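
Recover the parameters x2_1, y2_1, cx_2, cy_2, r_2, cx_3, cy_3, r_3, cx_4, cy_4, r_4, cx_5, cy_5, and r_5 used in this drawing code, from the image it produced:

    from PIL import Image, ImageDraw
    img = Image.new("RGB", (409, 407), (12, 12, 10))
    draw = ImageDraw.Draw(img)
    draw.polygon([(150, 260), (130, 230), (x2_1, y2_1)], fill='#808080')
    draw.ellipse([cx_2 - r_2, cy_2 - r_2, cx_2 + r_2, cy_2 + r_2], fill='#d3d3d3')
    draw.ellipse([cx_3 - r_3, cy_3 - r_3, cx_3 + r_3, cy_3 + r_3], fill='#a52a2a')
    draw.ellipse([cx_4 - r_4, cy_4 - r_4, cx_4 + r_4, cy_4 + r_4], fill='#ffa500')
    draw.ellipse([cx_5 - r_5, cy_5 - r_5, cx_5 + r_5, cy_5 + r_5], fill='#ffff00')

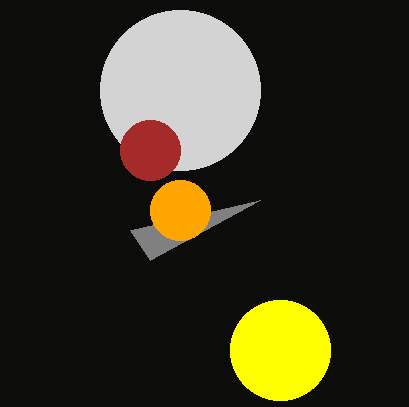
x2_1 = 260
y2_1 = 200
cx_2 = 180
cy_2 = 90
r_2 = 80
cx_3 = 150
cy_3 = 150
r_3 = 30
cx_4 = 180
cy_4 = 210
r_4 = 30
cx_5 = 280
cy_5 = 350
r_5 = 50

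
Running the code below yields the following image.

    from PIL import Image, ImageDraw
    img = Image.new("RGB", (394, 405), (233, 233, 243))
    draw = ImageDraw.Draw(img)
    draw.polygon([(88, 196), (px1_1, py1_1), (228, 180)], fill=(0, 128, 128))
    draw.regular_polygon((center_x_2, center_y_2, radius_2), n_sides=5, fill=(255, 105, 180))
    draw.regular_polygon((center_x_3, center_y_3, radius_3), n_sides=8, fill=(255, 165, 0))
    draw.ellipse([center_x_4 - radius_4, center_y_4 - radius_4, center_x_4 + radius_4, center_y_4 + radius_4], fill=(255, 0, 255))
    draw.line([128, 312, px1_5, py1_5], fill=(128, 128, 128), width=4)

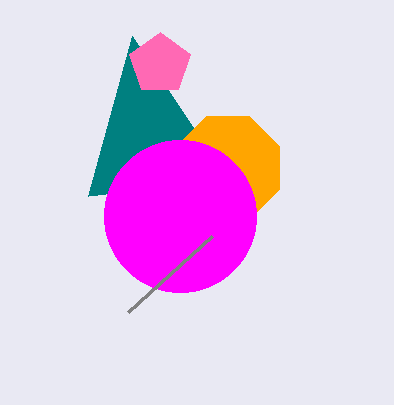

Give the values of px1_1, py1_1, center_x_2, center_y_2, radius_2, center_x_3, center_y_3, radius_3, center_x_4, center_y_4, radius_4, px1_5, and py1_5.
px1_1 = 132, py1_1 = 36, center_x_2 = 160, center_y_2 = 64, radius_2 = 32, center_x_3 = 228, center_y_3 = 168, radius_3 = 56, center_x_4 = 180, center_y_4 = 216, radius_4 = 76, px1_5 = 212, py1_5 = 236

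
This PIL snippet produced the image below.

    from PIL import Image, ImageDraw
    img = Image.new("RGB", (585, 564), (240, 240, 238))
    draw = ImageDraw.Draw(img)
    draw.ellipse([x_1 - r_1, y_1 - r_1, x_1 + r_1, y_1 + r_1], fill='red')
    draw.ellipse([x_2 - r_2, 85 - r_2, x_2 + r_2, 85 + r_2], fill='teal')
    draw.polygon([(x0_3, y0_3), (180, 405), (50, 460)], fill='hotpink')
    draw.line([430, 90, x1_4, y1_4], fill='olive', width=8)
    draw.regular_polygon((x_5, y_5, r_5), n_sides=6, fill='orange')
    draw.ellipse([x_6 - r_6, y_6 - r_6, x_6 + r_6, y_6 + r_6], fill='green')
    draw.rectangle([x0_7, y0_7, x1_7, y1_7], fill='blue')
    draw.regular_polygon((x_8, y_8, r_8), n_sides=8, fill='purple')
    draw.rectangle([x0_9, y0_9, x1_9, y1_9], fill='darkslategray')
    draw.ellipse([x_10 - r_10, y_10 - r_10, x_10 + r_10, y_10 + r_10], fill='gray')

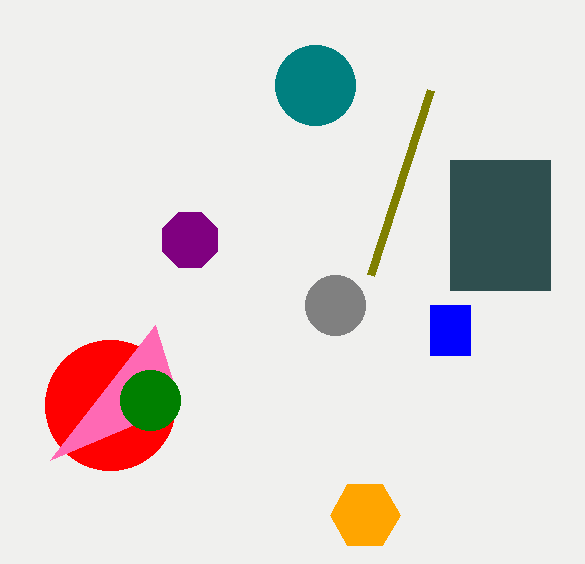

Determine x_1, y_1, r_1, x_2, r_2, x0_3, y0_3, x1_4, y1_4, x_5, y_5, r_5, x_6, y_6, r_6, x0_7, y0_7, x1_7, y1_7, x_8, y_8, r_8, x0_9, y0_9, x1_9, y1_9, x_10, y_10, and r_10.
x_1 = 110, y_1 = 405, r_1 = 65, x_2 = 315, r_2 = 40, x0_3 = 155, y0_3 = 325, x1_4 = 370, y1_4 = 275, x_5 = 365, y_5 = 515, r_5 = 35, x_6 = 150, y_6 = 400, r_6 = 30, x0_7 = 430, y0_7 = 305, x1_7 = 470, y1_7 = 355, x_8 = 190, y_8 = 240, r_8 = 30, x0_9 = 450, y0_9 = 160, x1_9 = 550, y1_9 = 290, x_10 = 335, y_10 = 305, r_10 = 30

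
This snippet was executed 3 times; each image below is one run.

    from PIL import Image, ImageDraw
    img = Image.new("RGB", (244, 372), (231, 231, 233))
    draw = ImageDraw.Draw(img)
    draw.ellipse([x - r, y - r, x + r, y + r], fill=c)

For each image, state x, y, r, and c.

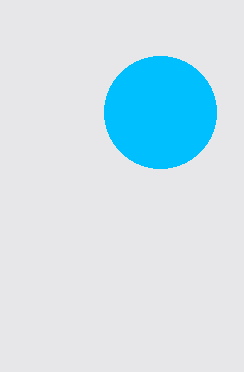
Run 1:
x = 160, y = 112, r = 56, c = 'deepskyblue'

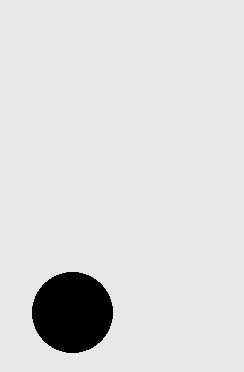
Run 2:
x = 72, y = 312, r = 40, c = 'black'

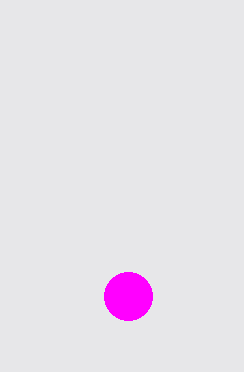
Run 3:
x = 128, y = 296, r = 24, c = 'magenta'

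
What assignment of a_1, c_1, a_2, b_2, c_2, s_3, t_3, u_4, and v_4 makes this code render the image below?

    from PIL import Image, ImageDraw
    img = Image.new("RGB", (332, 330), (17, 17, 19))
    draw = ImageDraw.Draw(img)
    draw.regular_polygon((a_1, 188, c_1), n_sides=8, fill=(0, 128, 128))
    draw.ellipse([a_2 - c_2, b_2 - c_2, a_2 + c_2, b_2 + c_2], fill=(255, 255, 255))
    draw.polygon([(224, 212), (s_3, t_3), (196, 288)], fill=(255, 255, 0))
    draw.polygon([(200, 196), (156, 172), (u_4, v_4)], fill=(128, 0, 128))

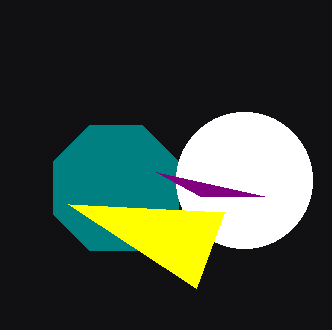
a_1 = 116, c_1 = 68, a_2 = 244, b_2 = 180, c_2 = 68, s_3 = 68, t_3 = 204, u_4 = 264, v_4 = 196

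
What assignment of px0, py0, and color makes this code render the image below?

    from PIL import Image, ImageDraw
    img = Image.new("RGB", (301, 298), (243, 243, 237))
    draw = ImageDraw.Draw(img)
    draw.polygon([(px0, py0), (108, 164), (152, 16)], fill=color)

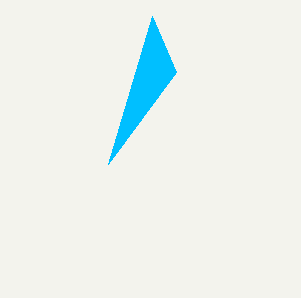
px0 = 176
py0 = 72
color = 'deepskyblue'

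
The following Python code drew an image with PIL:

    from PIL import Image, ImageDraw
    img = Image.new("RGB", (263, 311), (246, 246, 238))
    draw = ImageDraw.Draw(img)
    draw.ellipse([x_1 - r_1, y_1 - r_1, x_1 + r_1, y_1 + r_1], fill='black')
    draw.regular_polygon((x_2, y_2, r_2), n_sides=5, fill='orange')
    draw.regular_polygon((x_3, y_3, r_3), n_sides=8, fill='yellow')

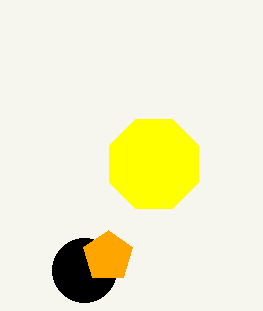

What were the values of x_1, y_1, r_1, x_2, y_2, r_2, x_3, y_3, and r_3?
x_1 = 84
y_1 = 270
r_1 = 32
x_2 = 108
y_2 = 256
r_2 = 26
x_3 = 154
y_3 = 164
r_3 = 48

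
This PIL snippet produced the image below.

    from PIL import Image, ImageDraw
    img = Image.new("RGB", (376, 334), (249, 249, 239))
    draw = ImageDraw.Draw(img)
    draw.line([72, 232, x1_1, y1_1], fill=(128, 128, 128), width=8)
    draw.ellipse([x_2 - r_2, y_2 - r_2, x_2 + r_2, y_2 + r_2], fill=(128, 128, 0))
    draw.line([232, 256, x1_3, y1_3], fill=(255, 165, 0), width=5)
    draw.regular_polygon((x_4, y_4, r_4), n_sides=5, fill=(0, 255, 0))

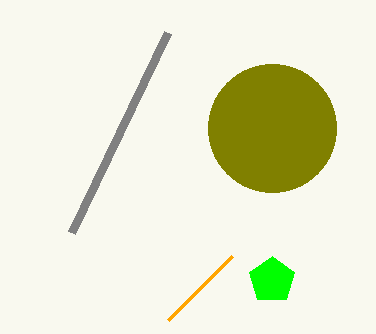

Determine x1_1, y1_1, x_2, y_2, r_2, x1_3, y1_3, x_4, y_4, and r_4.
x1_1 = 168, y1_1 = 32, x_2 = 272, y_2 = 128, r_2 = 64, x1_3 = 168, y1_3 = 320, x_4 = 272, y_4 = 280, r_4 = 24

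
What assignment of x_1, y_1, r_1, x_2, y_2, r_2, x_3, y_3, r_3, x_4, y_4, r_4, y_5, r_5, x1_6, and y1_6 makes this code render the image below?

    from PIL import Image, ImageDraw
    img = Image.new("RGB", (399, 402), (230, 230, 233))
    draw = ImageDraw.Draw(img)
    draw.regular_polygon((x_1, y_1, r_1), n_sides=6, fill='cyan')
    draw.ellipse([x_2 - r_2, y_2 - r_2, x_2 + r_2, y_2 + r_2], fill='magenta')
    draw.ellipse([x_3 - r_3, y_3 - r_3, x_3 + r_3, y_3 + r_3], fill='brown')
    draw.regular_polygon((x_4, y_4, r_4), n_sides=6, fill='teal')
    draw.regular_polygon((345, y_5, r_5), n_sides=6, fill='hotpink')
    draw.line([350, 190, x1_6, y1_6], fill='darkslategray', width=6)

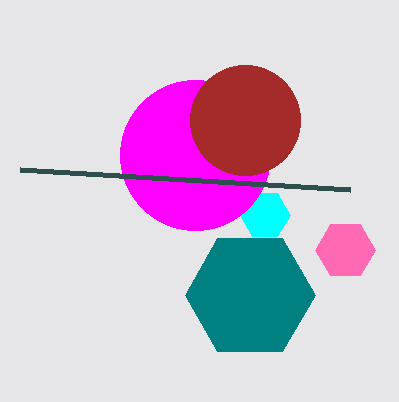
x_1 = 265; y_1 = 215; r_1 = 25; x_2 = 195; y_2 = 155; r_2 = 75; x_3 = 245; y_3 = 120; r_3 = 55; x_4 = 250; y_4 = 295; r_4 = 65; y_5 = 250; r_5 = 30; x1_6 = 20; y1_6 = 170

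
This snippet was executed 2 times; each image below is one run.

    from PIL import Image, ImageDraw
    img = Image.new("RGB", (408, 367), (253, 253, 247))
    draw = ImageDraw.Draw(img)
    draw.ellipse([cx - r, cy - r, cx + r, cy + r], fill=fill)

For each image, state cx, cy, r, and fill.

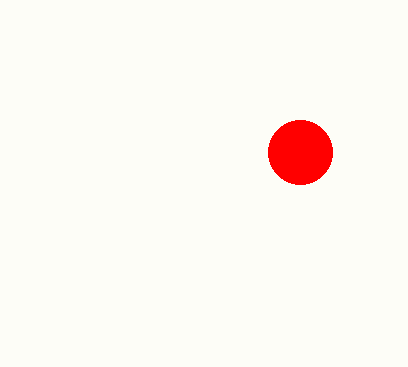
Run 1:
cx = 300; cy = 152; r = 32; fill = 'red'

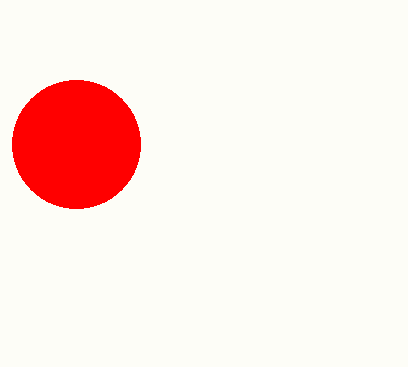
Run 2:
cx = 76; cy = 144; r = 64; fill = 'red'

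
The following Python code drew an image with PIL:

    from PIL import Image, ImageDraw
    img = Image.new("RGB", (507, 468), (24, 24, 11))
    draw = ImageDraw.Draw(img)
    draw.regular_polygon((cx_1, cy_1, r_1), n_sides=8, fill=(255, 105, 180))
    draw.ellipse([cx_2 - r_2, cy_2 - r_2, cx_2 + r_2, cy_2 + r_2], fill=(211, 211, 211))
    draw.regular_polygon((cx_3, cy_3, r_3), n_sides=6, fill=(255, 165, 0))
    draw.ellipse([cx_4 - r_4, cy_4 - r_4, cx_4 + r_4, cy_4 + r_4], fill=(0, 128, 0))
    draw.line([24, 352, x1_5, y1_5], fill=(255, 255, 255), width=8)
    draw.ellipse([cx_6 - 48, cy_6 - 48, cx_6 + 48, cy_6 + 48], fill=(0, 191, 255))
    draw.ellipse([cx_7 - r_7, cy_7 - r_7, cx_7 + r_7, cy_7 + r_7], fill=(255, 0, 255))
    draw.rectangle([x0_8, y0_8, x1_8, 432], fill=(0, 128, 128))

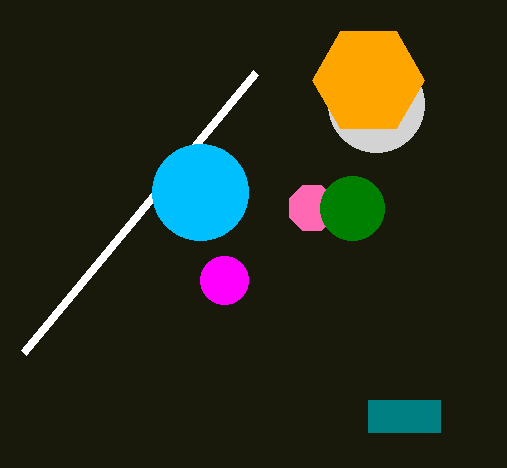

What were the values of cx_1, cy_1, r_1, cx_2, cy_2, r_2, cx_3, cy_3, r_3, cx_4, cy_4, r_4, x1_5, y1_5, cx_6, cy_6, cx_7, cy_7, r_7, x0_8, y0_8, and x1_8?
cx_1 = 312; cy_1 = 208; r_1 = 24; cx_2 = 376; cy_2 = 104; r_2 = 48; cx_3 = 368; cy_3 = 80; r_3 = 56; cx_4 = 352; cy_4 = 208; r_4 = 32; x1_5 = 256; y1_5 = 72; cx_6 = 200; cy_6 = 192; cx_7 = 224; cy_7 = 280; r_7 = 24; x0_8 = 368; y0_8 = 400; x1_8 = 440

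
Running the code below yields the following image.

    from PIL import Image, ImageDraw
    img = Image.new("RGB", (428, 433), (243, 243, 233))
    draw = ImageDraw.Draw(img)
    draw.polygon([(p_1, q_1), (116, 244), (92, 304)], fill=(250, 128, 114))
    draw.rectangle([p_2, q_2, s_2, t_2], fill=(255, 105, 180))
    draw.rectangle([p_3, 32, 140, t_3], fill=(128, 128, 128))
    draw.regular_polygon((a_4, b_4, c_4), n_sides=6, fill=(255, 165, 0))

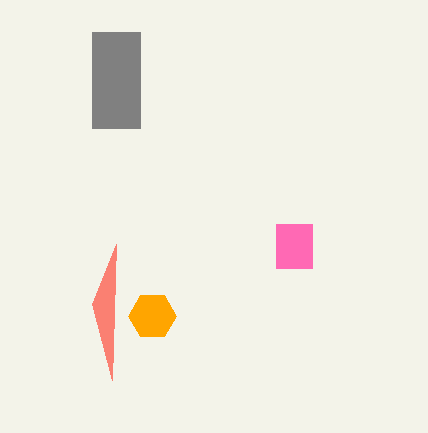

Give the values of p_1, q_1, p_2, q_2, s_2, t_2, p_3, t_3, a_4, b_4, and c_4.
p_1 = 112
q_1 = 380
p_2 = 276
q_2 = 224
s_2 = 312
t_2 = 268
p_3 = 92
t_3 = 128
a_4 = 152
b_4 = 316
c_4 = 24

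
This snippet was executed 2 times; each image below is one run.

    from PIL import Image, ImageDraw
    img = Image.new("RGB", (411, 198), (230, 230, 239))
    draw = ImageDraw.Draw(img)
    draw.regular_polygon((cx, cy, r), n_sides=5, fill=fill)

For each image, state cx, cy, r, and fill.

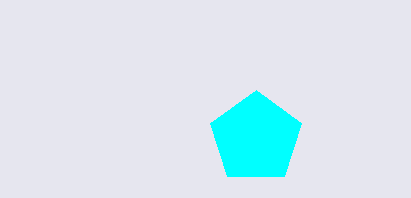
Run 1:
cx = 256; cy = 138; r = 48; fill = 'cyan'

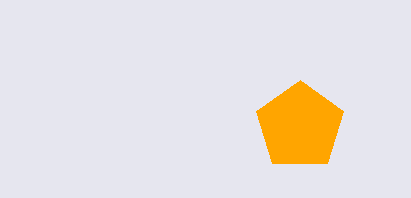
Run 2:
cx = 300
cy = 126
r = 46
fill = 'orange'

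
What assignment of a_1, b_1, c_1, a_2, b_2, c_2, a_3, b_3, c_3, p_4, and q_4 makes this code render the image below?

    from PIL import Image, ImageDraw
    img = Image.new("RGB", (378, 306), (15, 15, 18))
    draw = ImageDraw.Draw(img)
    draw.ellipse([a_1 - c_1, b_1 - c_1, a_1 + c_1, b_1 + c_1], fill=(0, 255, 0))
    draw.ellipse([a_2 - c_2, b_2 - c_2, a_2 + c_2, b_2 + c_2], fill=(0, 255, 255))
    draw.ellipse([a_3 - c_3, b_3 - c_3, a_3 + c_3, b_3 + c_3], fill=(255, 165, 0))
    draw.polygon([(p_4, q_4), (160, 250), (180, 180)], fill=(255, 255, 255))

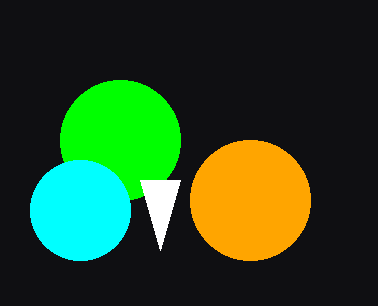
a_1 = 120; b_1 = 140; c_1 = 60; a_2 = 80; b_2 = 210; c_2 = 50; a_3 = 250; b_3 = 200; c_3 = 60; p_4 = 140; q_4 = 180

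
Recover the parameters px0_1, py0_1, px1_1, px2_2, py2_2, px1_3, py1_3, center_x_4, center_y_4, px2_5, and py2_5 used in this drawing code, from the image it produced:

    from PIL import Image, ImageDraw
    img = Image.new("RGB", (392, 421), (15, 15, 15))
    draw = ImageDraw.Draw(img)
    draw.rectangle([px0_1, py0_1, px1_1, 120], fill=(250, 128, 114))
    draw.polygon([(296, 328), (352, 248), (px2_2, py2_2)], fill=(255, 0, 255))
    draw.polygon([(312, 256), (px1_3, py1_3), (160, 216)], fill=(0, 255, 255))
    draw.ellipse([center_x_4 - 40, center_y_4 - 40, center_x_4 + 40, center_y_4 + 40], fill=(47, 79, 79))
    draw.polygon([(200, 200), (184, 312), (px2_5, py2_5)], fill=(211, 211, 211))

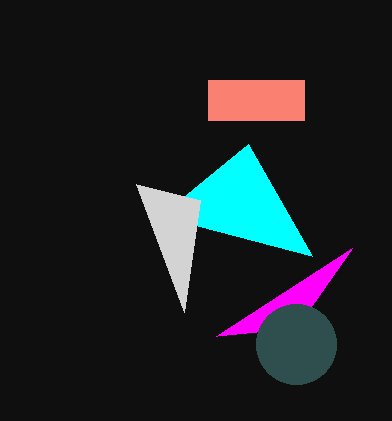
px0_1 = 208; py0_1 = 80; px1_1 = 304; px2_2 = 216; py2_2 = 336; px1_3 = 248; py1_3 = 144; center_x_4 = 296; center_y_4 = 344; px2_5 = 136; py2_5 = 184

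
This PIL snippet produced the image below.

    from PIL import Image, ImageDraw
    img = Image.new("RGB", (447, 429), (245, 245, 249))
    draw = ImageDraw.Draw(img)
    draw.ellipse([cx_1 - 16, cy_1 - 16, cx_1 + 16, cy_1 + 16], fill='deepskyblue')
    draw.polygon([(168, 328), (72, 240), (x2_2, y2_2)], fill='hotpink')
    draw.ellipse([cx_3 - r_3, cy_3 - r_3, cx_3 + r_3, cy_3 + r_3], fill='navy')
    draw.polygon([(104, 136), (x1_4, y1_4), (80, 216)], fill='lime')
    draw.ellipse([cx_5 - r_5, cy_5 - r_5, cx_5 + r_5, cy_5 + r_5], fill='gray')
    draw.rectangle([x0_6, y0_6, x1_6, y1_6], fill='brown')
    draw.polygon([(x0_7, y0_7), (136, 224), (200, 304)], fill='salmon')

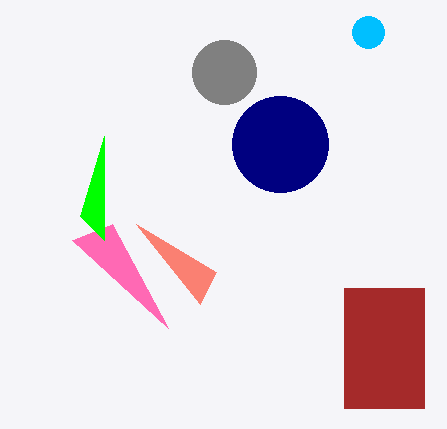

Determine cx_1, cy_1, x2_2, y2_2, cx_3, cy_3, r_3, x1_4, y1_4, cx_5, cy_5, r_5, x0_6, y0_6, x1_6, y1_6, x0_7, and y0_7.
cx_1 = 368, cy_1 = 32, x2_2 = 112, y2_2 = 224, cx_3 = 280, cy_3 = 144, r_3 = 48, x1_4 = 104, y1_4 = 240, cx_5 = 224, cy_5 = 72, r_5 = 32, x0_6 = 344, y0_6 = 288, x1_6 = 424, y1_6 = 408, x0_7 = 216, y0_7 = 272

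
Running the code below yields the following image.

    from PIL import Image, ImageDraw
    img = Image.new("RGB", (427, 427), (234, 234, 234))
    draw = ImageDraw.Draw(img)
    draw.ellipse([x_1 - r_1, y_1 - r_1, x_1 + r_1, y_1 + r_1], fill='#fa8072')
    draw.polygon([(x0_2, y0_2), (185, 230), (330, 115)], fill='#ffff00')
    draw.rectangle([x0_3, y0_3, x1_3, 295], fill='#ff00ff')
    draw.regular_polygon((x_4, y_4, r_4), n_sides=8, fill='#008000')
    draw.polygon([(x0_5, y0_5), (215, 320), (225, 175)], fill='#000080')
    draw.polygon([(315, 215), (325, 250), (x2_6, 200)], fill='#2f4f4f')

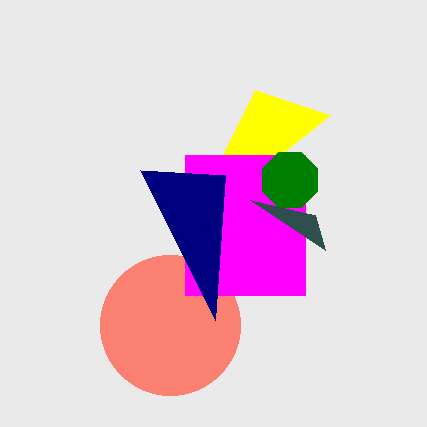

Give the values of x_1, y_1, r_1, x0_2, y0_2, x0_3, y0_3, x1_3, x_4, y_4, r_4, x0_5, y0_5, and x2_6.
x_1 = 170, y_1 = 325, r_1 = 70, x0_2 = 255, y0_2 = 90, x0_3 = 185, y0_3 = 155, x1_3 = 305, x_4 = 290, y_4 = 180, r_4 = 30, x0_5 = 140, y0_5 = 170, x2_6 = 250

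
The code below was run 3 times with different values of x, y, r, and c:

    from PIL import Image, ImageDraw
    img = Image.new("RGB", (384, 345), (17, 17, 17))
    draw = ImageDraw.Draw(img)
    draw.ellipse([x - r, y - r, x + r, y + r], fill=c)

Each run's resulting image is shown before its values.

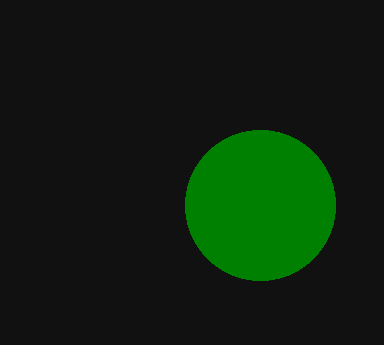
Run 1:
x = 260
y = 205
r = 75
c = 'green'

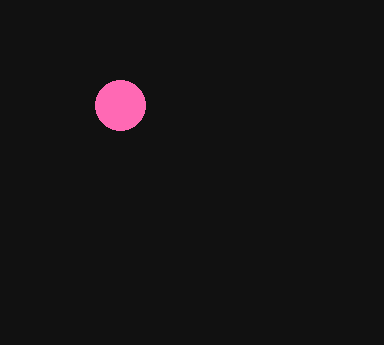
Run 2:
x = 120
y = 105
r = 25
c = 'hotpink'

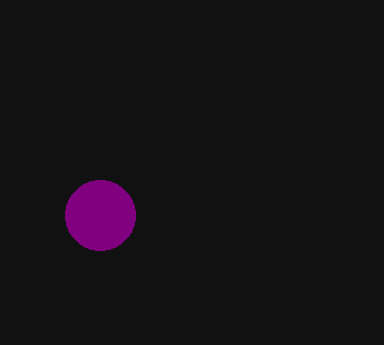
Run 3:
x = 100, y = 215, r = 35, c = 'purple'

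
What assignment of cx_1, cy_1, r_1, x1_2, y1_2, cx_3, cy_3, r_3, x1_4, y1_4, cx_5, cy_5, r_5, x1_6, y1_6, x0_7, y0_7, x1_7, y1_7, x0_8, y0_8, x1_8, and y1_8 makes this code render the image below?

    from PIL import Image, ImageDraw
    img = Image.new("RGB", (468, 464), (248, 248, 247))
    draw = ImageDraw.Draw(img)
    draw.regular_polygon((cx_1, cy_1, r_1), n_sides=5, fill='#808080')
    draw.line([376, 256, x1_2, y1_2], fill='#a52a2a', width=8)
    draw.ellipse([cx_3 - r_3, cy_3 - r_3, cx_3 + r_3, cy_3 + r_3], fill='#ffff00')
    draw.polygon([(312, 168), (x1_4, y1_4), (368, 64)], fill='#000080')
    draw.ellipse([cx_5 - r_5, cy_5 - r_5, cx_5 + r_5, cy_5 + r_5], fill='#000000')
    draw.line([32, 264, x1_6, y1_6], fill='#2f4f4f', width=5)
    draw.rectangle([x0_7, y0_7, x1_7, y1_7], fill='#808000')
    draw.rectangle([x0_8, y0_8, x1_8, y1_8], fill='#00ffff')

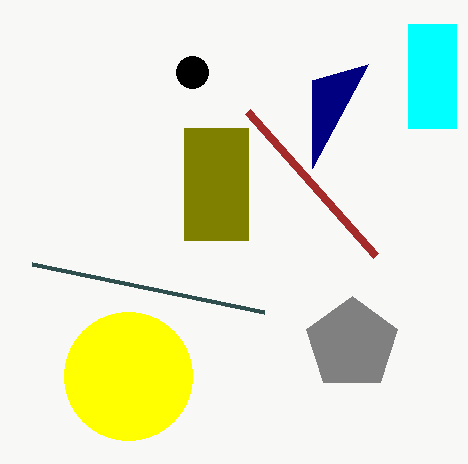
cx_1 = 352
cy_1 = 344
r_1 = 48
x1_2 = 248
y1_2 = 112
cx_3 = 128
cy_3 = 376
r_3 = 64
x1_4 = 312
y1_4 = 80
cx_5 = 192
cy_5 = 72
r_5 = 16
x1_6 = 264
y1_6 = 312
x0_7 = 184
y0_7 = 128
x1_7 = 248
y1_7 = 240
x0_8 = 408
y0_8 = 24
x1_8 = 456
y1_8 = 128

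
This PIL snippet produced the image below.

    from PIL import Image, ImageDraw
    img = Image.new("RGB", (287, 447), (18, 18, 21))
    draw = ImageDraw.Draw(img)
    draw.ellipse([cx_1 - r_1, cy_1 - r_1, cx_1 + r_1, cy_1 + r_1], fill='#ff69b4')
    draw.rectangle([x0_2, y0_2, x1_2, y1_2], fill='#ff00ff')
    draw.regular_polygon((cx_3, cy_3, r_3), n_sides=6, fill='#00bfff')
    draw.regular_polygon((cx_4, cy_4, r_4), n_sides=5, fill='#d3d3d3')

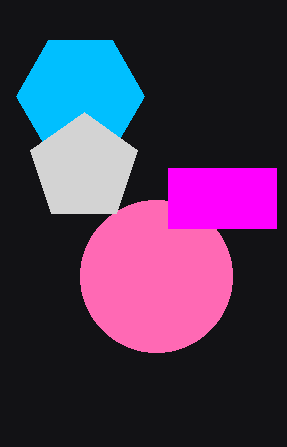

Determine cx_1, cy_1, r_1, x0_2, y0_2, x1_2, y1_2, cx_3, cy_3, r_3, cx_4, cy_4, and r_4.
cx_1 = 156; cy_1 = 276; r_1 = 76; x0_2 = 168; y0_2 = 168; x1_2 = 276; y1_2 = 228; cx_3 = 80; cy_3 = 96; r_3 = 64; cx_4 = 84; cy_4 = 168; r_4 = 56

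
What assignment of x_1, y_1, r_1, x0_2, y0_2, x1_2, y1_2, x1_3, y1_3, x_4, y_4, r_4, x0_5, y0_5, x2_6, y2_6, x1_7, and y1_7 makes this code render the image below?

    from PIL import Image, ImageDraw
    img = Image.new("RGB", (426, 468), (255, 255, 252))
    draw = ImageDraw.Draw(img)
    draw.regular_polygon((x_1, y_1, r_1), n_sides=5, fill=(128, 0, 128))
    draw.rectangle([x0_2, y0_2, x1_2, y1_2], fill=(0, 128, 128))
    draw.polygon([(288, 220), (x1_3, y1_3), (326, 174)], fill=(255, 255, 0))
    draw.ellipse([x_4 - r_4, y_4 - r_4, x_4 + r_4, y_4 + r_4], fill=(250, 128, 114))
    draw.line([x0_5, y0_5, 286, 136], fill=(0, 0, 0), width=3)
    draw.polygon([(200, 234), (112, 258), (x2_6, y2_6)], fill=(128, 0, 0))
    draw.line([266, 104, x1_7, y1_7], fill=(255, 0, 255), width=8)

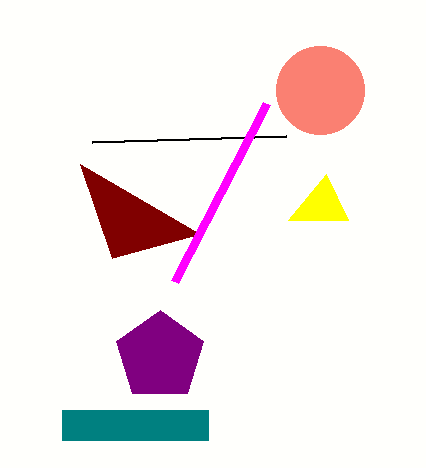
x_1 = 160, y_1 = 356, r_1 = 46, x0_2 = 62, y0_2 = 410, x1_2 = 208, y1_2 = 440, x1_3 = 348, y1_3 = 220, x_4 = 320, y_4 = 90, r_4 = 44, x0_5 = 92, y0_5 = 142, x2_6 = 80, y2_6 = 164, x1_7 = 174, y1_7 = 282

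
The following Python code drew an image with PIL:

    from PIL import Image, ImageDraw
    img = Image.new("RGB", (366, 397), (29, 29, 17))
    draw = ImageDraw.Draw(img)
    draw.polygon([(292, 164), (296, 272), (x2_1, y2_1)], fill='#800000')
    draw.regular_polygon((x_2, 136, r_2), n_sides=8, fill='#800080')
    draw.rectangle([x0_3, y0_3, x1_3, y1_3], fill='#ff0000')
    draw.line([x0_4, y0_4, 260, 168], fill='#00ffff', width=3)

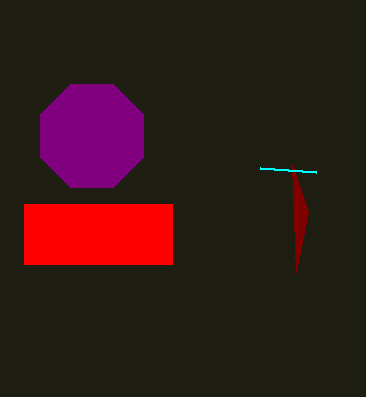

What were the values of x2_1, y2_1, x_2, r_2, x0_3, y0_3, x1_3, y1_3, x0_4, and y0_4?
x2_1 = 308; y2_1 = 212; x_2 = 92; r_2 = 56; x0_3 = 24; y0_3 = 204; x1_3 = 172; y1_3 = 264; x0_4 = 316; y0_4 = 172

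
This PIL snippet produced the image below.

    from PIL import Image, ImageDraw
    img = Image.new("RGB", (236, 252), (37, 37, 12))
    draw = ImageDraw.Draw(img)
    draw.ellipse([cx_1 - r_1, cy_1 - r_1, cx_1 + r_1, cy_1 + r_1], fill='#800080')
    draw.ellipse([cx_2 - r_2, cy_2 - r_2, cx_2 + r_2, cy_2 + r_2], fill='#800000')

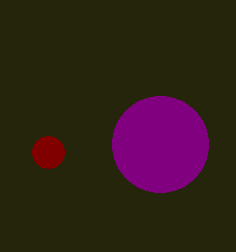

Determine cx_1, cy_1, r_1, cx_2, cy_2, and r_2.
cx_1 = 160, cy_1 = 144, r_1 = 48, cx_2 = 48, cy_2 = 152, r_2 = 16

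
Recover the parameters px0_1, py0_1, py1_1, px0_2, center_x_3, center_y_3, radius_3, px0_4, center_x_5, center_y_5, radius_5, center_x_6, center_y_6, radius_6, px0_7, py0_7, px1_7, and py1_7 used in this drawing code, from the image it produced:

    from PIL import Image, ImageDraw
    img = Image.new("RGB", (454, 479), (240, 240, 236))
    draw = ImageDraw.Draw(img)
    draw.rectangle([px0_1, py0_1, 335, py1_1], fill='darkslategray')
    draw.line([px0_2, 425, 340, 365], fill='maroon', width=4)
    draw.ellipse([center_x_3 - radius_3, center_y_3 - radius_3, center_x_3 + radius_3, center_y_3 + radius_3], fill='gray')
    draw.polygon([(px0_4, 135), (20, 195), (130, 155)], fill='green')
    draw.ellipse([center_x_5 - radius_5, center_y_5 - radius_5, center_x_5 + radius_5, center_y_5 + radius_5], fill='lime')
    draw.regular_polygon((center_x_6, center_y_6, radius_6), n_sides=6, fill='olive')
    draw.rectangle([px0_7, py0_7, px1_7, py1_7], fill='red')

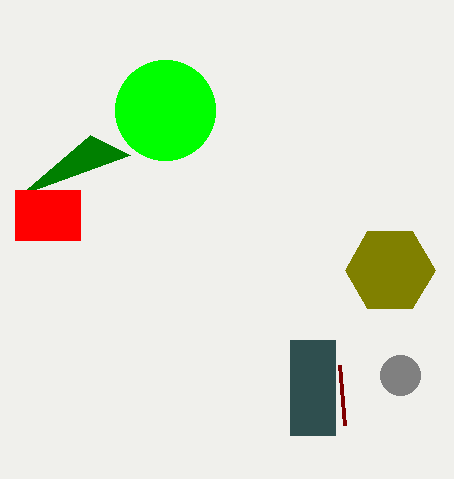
px0_1 = 290; py0_1 = 340; py1_1 = 435; px0_2 = 345; center_x_3 = 400; center_y_3 = 375; radius_3 = 20; px0_4 = 90; center_x_5 = 165; center_y_5 = 110; radius_5 = 50; center_x_6 = 390; center_y_6 = 270; radius_6 = 45; px0_7 = 15; py0_7 = 190; px1_7 = 80; py1_7 = 240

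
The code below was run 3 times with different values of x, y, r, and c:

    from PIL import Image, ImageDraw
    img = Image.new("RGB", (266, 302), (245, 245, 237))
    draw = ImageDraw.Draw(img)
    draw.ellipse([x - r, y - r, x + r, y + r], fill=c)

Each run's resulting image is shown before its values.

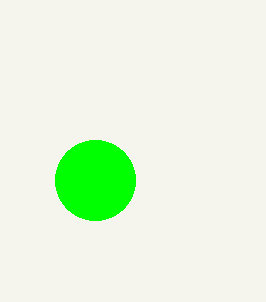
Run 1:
x = 95; y = 180; r = 40; c = 'lime'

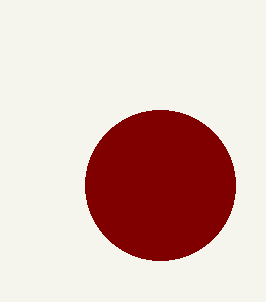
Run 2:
x = 160
y = 185
r = 75
c = 'maroon'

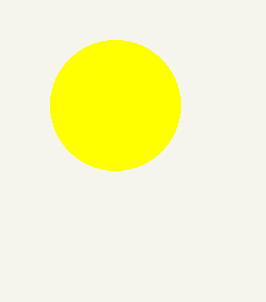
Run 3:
x = 115
y = 105
r = 65
c = 'yellow'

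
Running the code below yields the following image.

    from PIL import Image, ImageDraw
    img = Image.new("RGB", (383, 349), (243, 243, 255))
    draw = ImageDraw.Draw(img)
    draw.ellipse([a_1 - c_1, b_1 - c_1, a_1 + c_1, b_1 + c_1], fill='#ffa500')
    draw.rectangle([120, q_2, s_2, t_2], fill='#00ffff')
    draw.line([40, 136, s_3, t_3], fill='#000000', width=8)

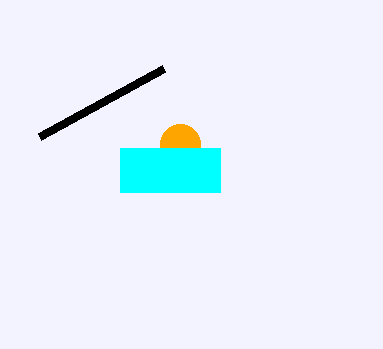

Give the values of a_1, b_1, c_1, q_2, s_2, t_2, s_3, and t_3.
a_1 = 180
b_1 = 144
c_1 = 20
q_2 = 148
s_2 = 220
t_2 = 192
s_3 = 164
t_3 = 68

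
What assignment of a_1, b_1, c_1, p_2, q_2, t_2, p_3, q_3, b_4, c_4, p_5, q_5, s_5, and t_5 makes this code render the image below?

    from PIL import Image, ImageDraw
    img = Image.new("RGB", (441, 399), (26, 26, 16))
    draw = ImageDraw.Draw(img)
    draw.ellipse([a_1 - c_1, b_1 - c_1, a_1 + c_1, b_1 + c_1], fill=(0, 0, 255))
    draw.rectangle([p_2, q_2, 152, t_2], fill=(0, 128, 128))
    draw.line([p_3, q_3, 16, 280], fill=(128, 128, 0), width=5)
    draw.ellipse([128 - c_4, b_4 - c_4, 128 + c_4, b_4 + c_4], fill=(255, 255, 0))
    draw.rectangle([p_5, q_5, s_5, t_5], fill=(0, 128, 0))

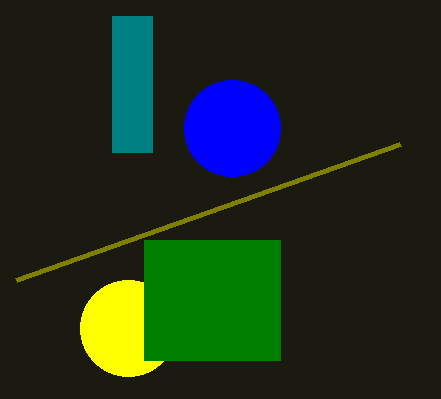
a_1 = 232, b_1 = 128, c_1 = 48, p_2 = 112, q_2 = 16, t_2 = 152, p_3 = 400, q_3 = 144, b_4 = 328, c_4 = 48, p_5 = 144, q_5 = 240, s_5 = 280, t_5 = 360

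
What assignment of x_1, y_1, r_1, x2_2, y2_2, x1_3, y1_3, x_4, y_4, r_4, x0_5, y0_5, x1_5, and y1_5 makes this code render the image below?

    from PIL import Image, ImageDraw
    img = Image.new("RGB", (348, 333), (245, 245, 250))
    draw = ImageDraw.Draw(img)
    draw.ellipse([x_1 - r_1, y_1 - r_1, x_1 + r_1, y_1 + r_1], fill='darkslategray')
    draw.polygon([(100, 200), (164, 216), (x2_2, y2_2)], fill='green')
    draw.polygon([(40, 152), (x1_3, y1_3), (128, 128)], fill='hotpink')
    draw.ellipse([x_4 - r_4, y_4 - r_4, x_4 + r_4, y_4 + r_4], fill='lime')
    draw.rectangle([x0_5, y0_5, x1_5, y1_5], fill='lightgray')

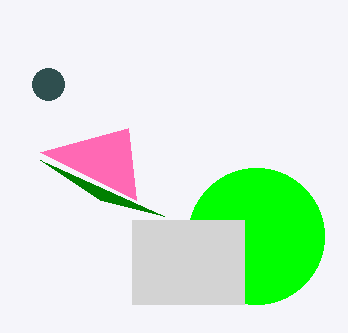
x_1 = 48
y_1 = 84
r_1 = 16
x2_2 = 40
y2_2 = 160
x1_3 = 136
y1_3 = 200
x_4 = 256
y_4 = 236
r_4 = 68
x0_5 = 132
y0_5 = 220
x1_5 = 244
y1_5 = 304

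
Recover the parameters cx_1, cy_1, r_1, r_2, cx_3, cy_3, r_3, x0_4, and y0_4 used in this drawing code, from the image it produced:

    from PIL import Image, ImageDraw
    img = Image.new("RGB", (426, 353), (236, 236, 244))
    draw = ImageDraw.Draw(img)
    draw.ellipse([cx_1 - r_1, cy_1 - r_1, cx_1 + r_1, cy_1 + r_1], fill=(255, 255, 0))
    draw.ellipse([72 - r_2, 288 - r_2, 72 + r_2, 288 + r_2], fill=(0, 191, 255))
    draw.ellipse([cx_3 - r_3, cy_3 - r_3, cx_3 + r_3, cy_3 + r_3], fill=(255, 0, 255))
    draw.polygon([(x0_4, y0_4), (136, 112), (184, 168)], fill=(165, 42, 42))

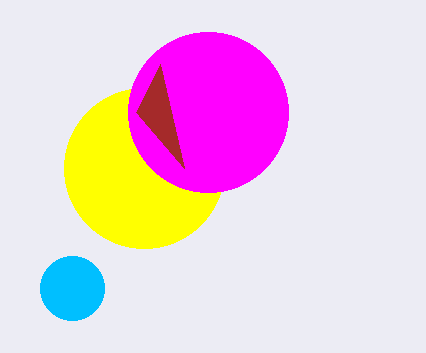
cx_1 = 144, cy_1 = 168, r_1 = 80, r_2 = 32, cx_3 = 208, cy_3 = 112, r_3 = 80, x0_4 = 160, y0_4 = 64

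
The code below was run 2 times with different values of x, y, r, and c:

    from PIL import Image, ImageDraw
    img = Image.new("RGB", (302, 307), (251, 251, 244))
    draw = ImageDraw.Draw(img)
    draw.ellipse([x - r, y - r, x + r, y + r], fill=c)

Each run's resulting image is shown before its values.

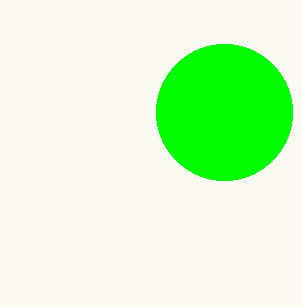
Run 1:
x = 224, y = 112, r = 68, c = 'lime'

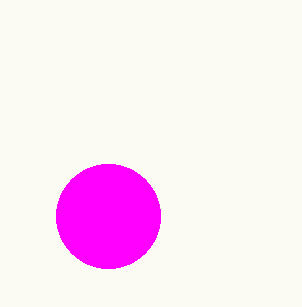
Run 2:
x = 108, y = 216, r = 52, c = 'magenta'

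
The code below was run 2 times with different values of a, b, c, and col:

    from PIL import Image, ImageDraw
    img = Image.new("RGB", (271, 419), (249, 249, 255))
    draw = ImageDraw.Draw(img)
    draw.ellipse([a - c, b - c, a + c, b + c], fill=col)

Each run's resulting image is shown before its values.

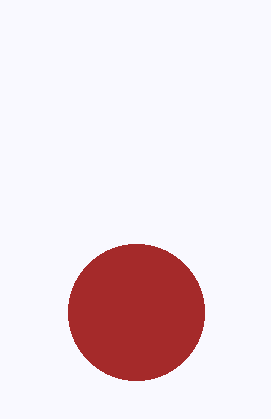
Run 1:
a = 136, b = 312, c = 68, col = 'brown'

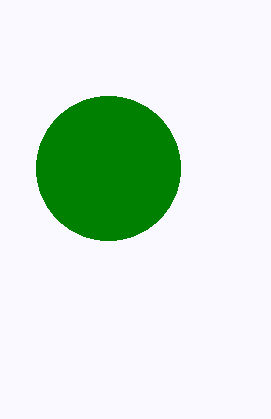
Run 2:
a = 108
b = 168
c = 72
col = 'green'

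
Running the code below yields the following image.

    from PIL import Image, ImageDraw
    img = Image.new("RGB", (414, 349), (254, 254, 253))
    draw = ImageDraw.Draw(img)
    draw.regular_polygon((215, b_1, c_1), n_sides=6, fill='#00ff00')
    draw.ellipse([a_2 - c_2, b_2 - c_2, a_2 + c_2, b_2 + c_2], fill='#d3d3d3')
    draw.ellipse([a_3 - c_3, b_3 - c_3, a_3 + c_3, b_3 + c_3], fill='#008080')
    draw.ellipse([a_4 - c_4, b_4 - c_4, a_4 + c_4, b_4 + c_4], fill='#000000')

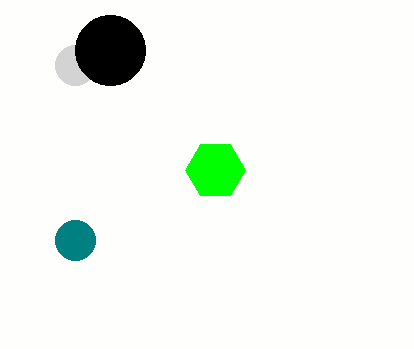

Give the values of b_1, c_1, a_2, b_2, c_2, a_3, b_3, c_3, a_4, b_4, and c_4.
b_1 = 170; c_1 = 30; a_2 = 75; b_2 = 65; c_2 = 20; a_3 = 75; b_3 = 240; c_3 = 20; a_4 = 110; b_4 = 50; c_4 = 35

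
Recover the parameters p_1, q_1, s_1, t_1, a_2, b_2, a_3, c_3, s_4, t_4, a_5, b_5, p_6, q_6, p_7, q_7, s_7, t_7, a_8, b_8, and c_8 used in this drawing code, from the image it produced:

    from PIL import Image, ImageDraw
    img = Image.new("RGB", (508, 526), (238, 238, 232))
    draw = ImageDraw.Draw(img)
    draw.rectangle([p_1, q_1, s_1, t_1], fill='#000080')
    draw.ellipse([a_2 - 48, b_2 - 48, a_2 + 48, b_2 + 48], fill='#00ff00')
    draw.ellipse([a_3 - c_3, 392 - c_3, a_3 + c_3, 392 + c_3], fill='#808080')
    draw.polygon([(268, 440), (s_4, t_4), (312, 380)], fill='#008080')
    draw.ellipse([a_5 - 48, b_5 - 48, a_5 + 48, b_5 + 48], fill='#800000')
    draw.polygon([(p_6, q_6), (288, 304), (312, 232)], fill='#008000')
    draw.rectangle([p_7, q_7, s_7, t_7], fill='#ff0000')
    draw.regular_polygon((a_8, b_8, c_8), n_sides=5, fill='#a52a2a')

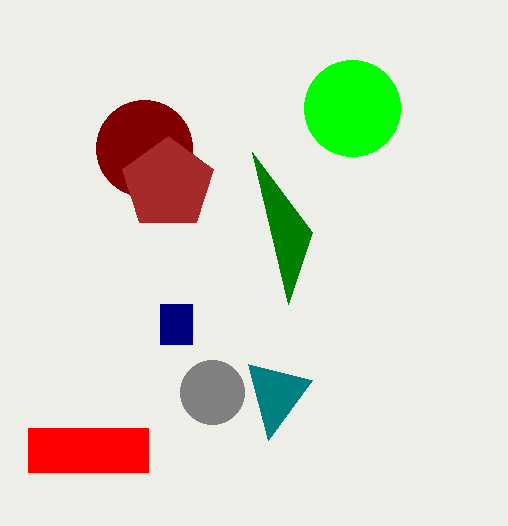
p_1 = 160, q_1 = 304, s_1 = 192, t_1 = 344, a_2 = 352, b_2 = 108, a_3 = 212, c_3 = 32, s_4 = 248, t_4 = 364, a_5 = 144, b_5 = 148, p_6 = 252, q_6 = 152, p_7 = 28, q_7 = 428, s_7 = 148, t_7 = 472, a_8 = 168, b_8 = 184, c_8 = 48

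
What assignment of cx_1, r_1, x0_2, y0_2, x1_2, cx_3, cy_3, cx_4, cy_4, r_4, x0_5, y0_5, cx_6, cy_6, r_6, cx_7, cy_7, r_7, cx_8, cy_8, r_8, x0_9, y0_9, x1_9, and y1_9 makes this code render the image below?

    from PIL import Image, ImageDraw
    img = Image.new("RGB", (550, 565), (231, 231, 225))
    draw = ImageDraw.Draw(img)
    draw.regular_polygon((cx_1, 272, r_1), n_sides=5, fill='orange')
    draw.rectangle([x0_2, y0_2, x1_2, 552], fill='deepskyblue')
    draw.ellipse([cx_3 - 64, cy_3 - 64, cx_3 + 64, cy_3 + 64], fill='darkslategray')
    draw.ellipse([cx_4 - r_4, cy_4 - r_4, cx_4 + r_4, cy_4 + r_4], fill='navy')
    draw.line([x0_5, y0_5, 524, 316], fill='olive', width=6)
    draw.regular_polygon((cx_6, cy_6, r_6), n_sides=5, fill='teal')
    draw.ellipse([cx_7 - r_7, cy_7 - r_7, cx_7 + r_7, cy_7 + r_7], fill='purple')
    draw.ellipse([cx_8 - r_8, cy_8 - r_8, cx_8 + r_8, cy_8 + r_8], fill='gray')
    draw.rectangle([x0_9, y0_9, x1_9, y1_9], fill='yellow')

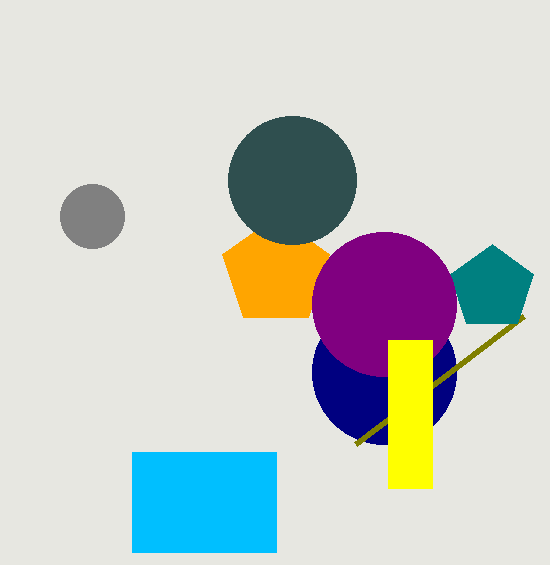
cx_1 = 276
r_1 = 56
x0_2 = 132
y0_2 = 452
x1_2 = 276
cx_3 = 292
cy_3 = 180
cx_4 = 384
cy_4 = 372
r_4 = 72
x0_5 = 356
y0_5 = 444
cx_6 = 492
cy_6 = 288
r_6 = 44
cx_7 = 384
cy_7 = 304
r_7 = 72
cx_8 = 92
cy_8 = 216
r_8 = 32
x0_9 = 388
y0_9 = 340
x1_9 = 432
y1_9 = 488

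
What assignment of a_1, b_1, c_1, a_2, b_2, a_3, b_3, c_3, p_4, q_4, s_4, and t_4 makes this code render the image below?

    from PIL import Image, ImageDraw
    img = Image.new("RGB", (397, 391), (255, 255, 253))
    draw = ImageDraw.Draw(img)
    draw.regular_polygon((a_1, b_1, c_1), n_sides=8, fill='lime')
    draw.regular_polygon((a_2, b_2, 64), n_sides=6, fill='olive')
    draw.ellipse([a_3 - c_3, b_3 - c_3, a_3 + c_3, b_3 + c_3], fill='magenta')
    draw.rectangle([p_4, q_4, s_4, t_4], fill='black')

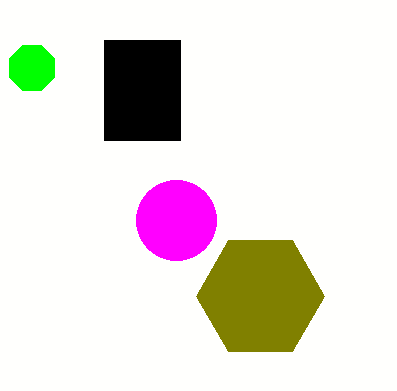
a_1 = 32; b_1 = 68; c_1 = 24; a_2 = 260; b_2 = 296; a_3 = 176; b_3 = 220; c_3 = 40; p_4 = 104; q_4 = 40; s_4 = 180; t_4 = 140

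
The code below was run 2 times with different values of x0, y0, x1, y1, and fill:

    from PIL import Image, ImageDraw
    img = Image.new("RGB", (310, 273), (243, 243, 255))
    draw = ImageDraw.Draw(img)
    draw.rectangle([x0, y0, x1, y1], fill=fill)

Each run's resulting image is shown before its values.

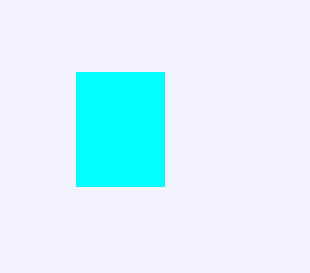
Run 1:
x0 = 76
y0 = 72
x1 = 164
y1 = 186
fill = 'cyan'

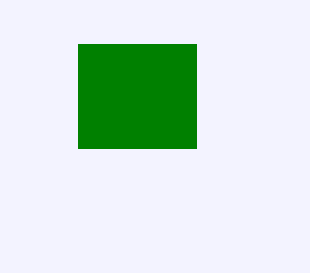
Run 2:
x0 = 78, y0 = 44, x1 = 196, y1 = 148, fill = 'green'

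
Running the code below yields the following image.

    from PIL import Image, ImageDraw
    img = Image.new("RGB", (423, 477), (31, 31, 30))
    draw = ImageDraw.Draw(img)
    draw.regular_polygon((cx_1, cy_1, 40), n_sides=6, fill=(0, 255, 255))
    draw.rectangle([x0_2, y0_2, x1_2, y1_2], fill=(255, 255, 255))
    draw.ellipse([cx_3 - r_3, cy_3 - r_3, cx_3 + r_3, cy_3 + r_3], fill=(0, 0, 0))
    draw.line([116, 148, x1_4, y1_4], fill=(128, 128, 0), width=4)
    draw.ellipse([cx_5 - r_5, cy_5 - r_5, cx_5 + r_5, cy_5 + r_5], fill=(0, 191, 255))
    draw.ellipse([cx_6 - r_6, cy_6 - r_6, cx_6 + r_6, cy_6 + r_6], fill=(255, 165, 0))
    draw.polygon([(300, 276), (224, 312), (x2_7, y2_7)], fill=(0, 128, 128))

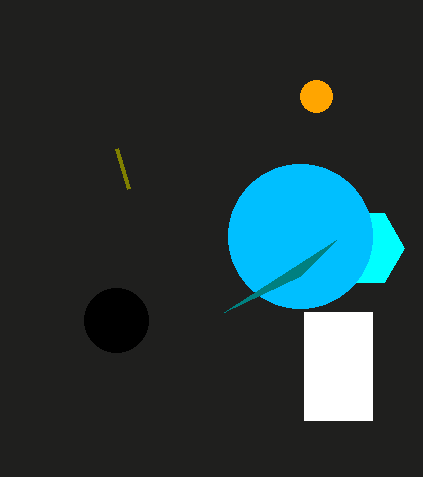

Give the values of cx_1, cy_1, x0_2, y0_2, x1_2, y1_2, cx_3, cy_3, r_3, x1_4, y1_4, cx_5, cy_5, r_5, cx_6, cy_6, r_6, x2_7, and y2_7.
cx_1 = 364; cy_1 = 248; x0_2 = 304; y0_2 = 312; x1_2 = 372; y1_2 = 420; cx_3 = 116; cy_3 = 320; r_3 = 32; x1_4 = 128; y1_4 = 188; cx_5 = 300; cy_5 = 236; r_5 = 72; cx_6 = 316; cy_6 = 96; r_6 = 16; x2_7 = 336; y2_7 = 240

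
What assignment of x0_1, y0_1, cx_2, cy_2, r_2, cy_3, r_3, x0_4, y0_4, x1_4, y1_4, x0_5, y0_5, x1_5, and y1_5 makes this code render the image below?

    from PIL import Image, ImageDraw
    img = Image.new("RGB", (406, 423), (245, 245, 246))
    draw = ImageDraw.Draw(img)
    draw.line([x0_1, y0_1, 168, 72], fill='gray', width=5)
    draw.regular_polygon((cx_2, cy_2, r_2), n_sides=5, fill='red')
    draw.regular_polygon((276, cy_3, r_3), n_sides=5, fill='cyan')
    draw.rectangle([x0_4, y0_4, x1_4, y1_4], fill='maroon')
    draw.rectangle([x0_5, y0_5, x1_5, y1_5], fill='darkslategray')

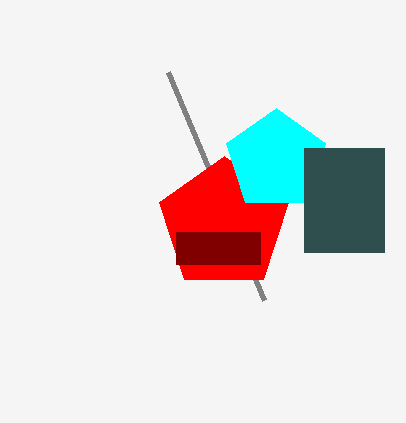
x0_1 = 264
y0_1 = 300
cx_2 = 224
cy_2 = 224
r_2 = 68
cy_3 = 160
r_3 = 52
x0_4 = 176
y0_4 = 232
x1_4 = 260
y1_4 = 264
x0_5 = 304
y0_5 = 148
x1_5 = 384
y1_5 = 252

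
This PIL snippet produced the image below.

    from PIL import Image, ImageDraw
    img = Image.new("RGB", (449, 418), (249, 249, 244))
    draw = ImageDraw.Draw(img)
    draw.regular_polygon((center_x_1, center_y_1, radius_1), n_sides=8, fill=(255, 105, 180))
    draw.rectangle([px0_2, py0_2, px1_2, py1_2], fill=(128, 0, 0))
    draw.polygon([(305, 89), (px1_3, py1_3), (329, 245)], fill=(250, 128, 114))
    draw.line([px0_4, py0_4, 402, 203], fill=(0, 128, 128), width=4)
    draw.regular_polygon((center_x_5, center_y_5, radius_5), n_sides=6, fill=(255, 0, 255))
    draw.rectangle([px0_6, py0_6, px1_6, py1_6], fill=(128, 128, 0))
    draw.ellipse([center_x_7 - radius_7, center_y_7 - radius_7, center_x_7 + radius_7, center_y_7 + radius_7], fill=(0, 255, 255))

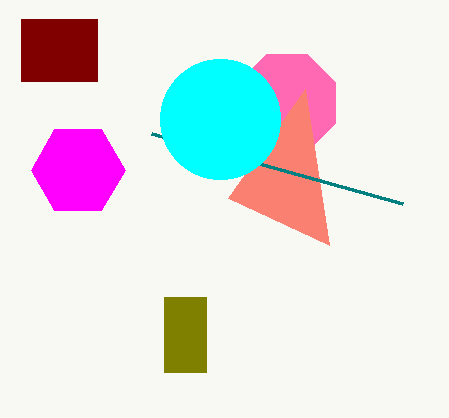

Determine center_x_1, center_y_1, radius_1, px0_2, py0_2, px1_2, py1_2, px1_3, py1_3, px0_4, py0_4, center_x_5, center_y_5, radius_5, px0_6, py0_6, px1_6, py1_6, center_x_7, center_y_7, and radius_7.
center_x_1 = 287
center_y_1 = 103
radius_1 = 53
px0_2 = 21
py0_2 = 19
px1_2 = 97
py1_2 = 81
px1_3 = 228
py1_3 = 198
px0_4 = 151
py0_4 = 133
center_x_5 = 78
center_y_5 = 170
radius_5 = 47
px0_6 = 164
py0_6 = 297
px1_6 = 206
py1_6 = 372
center_x_7 = 220
center_y_7 = 119
radius_7 = 60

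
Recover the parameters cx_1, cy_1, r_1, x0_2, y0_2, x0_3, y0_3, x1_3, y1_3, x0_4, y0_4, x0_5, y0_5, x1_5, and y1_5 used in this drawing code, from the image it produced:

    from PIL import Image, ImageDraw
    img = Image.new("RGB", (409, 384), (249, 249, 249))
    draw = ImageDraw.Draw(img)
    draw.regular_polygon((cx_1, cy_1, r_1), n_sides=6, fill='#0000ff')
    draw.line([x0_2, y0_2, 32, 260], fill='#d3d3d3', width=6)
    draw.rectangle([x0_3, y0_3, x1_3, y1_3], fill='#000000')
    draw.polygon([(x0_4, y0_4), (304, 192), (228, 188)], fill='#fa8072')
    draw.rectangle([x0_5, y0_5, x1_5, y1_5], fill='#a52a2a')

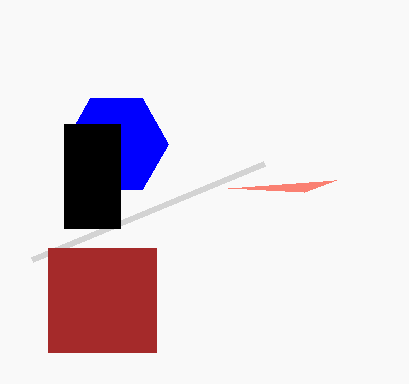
cx_1 = 116, cy_1 = 144, r_1 = 52, x0_2 = 264, y0_2 = 164, x0_3 = 64, y0_3 = 124, x1_3 = 120, y1_3 = 228, x0_4 = 336, y0_4 = 180, x0_5 = 48, y0_5 = 248, x1_5 = 156, y1_5 = 352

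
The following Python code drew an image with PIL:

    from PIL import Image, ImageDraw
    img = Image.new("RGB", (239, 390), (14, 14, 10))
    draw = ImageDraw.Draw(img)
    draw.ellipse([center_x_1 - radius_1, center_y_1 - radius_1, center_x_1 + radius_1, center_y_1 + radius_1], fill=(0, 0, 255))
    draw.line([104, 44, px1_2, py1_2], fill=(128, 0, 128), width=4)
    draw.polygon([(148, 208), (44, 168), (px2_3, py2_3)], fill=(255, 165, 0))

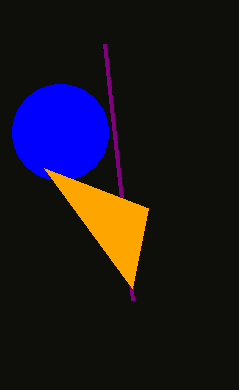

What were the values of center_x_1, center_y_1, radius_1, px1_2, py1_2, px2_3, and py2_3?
center_x_1 = 60; center_y_1 = 132; radius_1 = 48; px1_2 = 132; py1_2 = 300; px2_3 = 132; py2_3 = 288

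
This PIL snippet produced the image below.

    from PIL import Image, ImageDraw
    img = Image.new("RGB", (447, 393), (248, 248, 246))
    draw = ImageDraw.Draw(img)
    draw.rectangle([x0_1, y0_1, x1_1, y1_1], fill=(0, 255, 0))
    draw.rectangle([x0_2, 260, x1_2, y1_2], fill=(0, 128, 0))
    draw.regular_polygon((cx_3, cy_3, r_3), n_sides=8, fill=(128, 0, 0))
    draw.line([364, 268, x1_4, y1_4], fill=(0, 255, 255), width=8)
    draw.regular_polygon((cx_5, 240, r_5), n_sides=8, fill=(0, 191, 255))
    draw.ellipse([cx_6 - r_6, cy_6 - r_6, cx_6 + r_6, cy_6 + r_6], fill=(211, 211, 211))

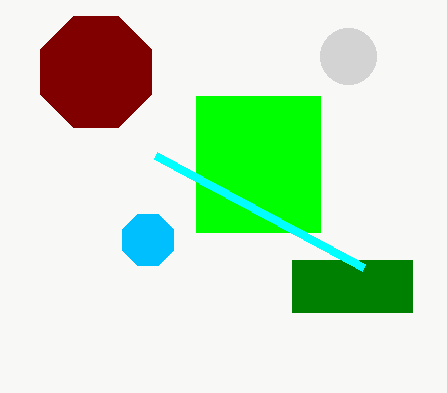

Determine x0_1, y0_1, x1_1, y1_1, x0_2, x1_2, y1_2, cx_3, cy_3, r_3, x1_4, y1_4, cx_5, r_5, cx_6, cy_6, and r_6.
x0_1 = 196, y0_1 = 96, x1_1 = 320, y1_1 = 232, x0_2 = 292, x1_2 = 412, y1_2 = 312, cx_3 = 96, cy_3 = 72, r_3 = 60, x1_4 = 156, y1_4 = 156, cx_5 = 148, r_5 = 28, cx_6 = 348, cy_6 = 56, r_6 = 28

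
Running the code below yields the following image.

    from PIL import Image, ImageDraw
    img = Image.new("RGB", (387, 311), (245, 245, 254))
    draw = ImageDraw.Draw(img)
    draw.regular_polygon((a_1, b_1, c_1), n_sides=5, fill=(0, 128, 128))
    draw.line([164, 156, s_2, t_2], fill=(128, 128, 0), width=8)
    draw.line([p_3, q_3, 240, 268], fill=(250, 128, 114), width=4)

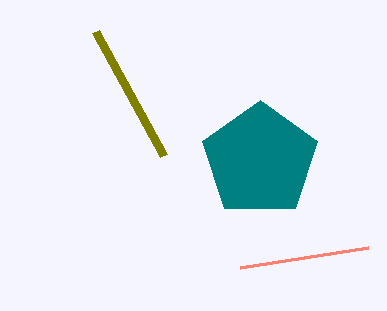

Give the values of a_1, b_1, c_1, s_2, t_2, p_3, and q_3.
a_1 = 260
b_1 = 160
c_1 = 60
s_2 = 96
t_2 = 32
p_3 = 368
q_3 = 248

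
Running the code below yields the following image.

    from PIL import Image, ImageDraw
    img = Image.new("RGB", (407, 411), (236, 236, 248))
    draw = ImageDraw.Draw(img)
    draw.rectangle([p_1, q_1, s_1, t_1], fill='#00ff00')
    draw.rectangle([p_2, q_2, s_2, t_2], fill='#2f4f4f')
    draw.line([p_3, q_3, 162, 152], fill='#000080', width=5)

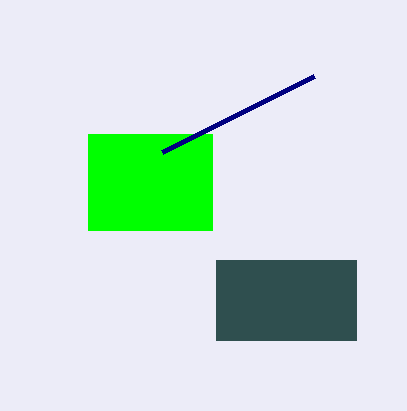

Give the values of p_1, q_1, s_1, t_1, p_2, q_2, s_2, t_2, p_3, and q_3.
p_1 = 88, q_1 = 134, s_1 = 212, t_1 = 230, p_2 = 216, q_2 = 260, s_2 = 356, t_2 = 340, p_3 = 314, q_3 = 76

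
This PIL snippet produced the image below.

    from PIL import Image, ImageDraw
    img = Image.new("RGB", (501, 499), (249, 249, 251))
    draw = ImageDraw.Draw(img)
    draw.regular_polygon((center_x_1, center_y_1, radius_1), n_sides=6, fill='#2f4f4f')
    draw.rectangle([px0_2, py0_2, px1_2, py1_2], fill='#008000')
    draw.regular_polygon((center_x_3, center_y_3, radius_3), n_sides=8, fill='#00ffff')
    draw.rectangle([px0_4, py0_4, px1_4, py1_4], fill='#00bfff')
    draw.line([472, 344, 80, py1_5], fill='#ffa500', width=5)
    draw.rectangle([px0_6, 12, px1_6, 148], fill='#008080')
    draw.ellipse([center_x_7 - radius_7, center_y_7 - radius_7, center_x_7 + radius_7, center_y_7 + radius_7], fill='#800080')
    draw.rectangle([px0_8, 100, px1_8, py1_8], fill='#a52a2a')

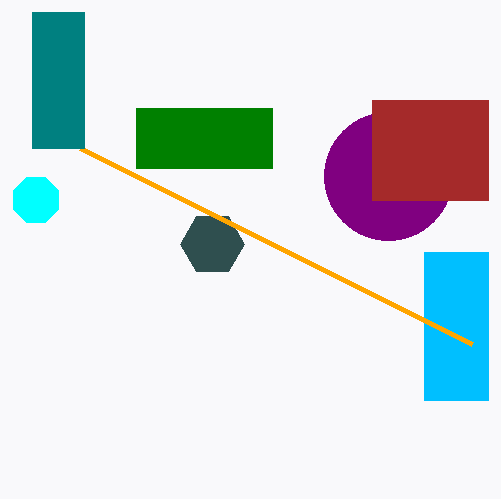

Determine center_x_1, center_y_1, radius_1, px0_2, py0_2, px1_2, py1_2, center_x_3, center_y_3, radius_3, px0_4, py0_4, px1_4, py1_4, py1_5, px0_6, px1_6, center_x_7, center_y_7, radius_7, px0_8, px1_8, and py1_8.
center_x_1 = 212
center_y_1 = 244
radius_1 = 32
px0_2 = 136
py0_2 = 108
px1_2 = 272
py1_2 = 168
center_x_3 = 36
center_y_3 = 200
radius_3 = 24
px0_4 = 424
py0_4 = 252
px1_4 = 488
py1_4 = 400
py1_5 = 148
px0_6 = 32
px1_6 = 84
center_x_7 = 388
center_y_7 = 176
radius_7 = 64
px0_8 = 372
px1_8 = 488
py1_8 = 200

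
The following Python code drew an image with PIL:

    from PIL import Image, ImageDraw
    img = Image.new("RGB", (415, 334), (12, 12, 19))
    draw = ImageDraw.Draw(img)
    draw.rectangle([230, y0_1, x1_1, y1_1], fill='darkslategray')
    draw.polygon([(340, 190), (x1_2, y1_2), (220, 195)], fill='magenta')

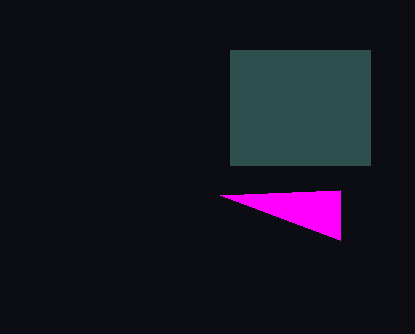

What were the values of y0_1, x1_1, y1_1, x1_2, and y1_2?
y0_1 = 50, x1_1 = 370, y1_1 = 165, x1_2 = 340, y1_2 = 240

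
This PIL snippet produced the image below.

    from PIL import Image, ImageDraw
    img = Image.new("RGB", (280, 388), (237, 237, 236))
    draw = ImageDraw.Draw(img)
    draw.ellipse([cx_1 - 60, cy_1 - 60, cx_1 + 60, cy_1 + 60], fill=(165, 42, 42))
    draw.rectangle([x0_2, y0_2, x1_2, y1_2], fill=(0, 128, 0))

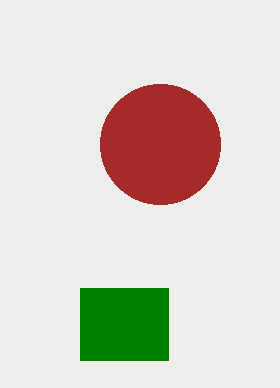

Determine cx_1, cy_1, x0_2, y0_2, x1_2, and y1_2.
cx_1 = 160
cy_1 = 144
x0_2 = 80
y0_2 = 288
x1_2 = 168
y1_2 = 360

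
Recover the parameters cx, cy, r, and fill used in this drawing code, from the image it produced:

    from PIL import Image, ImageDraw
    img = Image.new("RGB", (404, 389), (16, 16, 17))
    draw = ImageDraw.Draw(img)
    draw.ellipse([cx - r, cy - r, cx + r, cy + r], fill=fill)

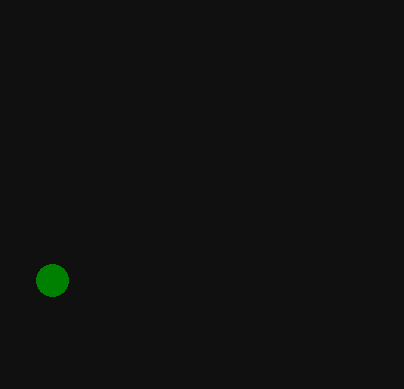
cx = 52
cy = 280
r = 16
fill = 'green'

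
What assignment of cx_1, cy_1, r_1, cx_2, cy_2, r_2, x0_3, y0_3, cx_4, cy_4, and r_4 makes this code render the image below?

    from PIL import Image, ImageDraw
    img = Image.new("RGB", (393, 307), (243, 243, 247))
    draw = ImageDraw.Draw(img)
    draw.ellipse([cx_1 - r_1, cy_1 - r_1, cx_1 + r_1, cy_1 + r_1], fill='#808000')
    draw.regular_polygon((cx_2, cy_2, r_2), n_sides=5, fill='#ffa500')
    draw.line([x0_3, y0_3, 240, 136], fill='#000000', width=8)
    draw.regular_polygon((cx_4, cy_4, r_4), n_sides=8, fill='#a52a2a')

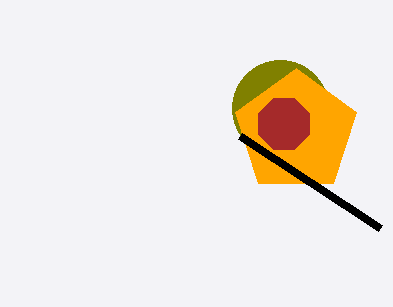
cx_1 = 280, cy_1 = 108, r_1 = 48, cx_2 = 296, cy_2 = 132, r_2 = 64, x0_3 = 380, y0_3 = 228, cx_4 = 284, cy_4 = 124, r_4 = 28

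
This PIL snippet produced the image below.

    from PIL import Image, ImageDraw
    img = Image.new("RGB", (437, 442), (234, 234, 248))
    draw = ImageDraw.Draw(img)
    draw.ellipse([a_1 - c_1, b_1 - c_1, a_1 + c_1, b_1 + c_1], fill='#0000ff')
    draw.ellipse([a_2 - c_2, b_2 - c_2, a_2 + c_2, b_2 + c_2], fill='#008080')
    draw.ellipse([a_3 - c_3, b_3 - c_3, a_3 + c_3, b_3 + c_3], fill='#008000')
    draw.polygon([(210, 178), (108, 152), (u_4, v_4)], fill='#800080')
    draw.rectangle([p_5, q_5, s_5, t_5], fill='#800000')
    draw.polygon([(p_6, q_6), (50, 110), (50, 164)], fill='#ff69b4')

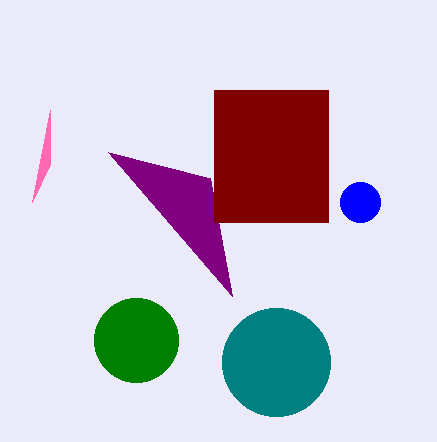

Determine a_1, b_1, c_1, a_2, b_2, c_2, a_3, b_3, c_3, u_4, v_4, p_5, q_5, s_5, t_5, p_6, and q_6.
a_1 = 360; b_1 = 202; c_1 = 20; a_2 = 276; b_2 = 362; c_2 = 54; a_3 = 136; b_3 = 340; c_3 = 42; u_4 = 232; v_4 = 296; p_5 = 214; q_5 = 90; s_5 = 328; t_5 = 222; p_6 = 32; q_6 = 202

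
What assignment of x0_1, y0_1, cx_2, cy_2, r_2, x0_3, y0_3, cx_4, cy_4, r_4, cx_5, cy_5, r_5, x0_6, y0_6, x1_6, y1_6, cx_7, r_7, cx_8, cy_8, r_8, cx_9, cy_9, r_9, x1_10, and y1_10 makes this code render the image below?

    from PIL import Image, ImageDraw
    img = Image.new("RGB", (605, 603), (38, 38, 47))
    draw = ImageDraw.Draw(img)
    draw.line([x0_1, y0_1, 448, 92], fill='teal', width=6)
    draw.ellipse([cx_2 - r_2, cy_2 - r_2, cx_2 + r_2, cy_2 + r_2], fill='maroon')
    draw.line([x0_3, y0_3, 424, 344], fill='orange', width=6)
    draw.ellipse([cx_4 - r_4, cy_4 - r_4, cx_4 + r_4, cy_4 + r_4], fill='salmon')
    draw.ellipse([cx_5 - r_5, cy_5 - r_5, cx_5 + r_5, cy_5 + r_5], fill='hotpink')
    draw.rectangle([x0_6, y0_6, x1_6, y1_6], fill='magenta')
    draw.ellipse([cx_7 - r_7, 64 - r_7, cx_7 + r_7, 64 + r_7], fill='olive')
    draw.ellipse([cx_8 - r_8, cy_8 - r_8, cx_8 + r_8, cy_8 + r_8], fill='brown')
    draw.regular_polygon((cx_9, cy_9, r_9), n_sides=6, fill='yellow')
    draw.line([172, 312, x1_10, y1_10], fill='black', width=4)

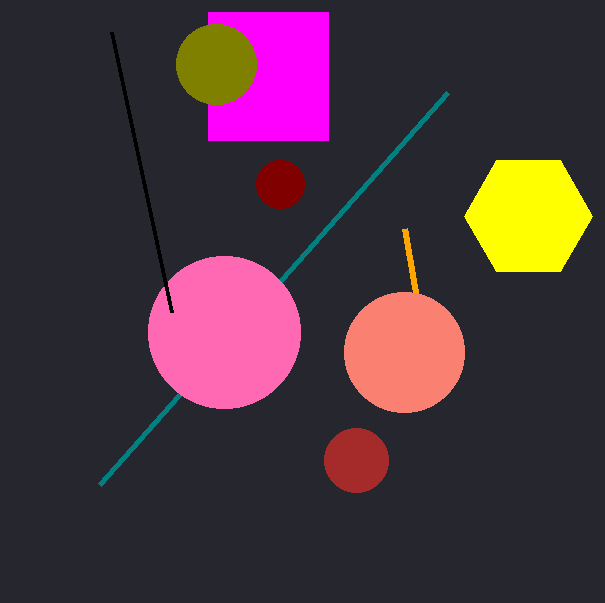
x0_1 = 100, y0_1 = 484, cx_2 = 280, cy_2 = 184, r_2 = 24, x0_3 = 404, y0_3 = 228, cx_4 = 404, cy_4 = 352, r_4 = 60, cx_5 = 224, cy_5 = 332, r_5 = 76, x0_6 = 208, y0_6 = 12, x1_6 = 328, y1_6 = 140, cx_7 = 216, r_7 = 40, cx_8 = 356, cy_8 = 460, r_8 = 32, cx_9 = 528, cy_9 = 216, r_9 = 64, x1_10 = 112, y1_10 = 32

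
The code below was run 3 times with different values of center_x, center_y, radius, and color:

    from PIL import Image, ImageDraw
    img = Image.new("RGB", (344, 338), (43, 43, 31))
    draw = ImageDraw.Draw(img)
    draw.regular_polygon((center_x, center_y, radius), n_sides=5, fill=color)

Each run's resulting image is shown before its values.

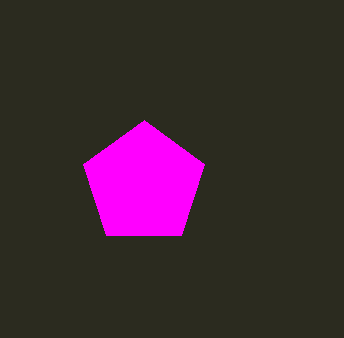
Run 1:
center_x = 144; center_y = 184; radius = 64; color = 'magenta'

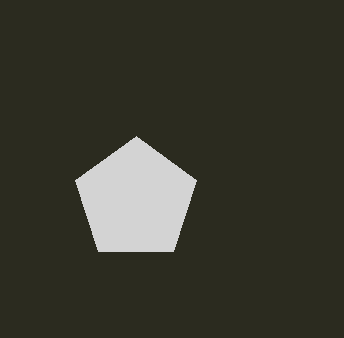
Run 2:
center_x = 136; center_y = 200; radius = 64; color = 'lightgray'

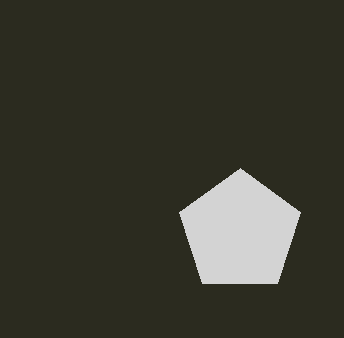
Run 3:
center_x = 240
center_y = 232
radius = 64
color = 'lightgray'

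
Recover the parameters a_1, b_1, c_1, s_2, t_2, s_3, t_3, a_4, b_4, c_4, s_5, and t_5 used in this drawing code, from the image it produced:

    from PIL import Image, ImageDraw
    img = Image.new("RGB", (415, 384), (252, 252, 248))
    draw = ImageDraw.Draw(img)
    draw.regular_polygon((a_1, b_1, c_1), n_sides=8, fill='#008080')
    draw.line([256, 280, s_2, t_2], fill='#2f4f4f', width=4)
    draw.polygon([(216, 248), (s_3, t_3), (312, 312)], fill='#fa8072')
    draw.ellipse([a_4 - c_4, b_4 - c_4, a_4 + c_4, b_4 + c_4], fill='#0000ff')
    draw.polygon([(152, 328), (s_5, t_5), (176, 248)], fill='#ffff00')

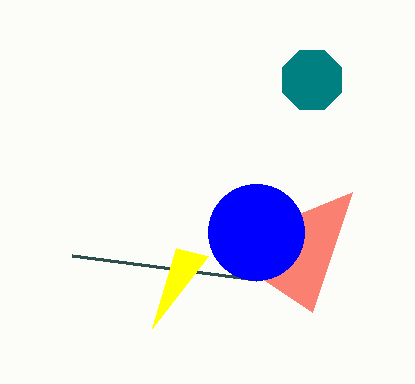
a_1 = 312; b_1 = 80; c_1 = 32; s_2 = 72; t_2 = 256; s_3 = 352; t_3 = 192; a_4 = 256; b_4 = 232; c_4 = 48; s_5 = 208; t_5 = 256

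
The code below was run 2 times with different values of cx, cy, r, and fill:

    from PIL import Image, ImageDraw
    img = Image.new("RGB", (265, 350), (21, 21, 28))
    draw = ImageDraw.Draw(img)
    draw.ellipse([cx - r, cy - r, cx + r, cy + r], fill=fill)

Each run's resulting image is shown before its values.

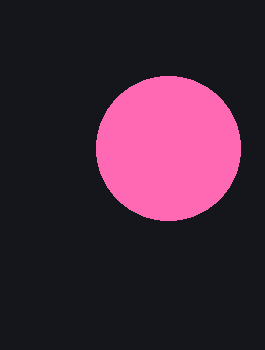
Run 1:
cx = 168
cy = 148
r = 72
fill = 'hotpink'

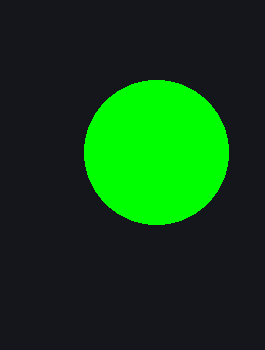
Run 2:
cx = 156; cy = 152; r = 72; fill = 'lime'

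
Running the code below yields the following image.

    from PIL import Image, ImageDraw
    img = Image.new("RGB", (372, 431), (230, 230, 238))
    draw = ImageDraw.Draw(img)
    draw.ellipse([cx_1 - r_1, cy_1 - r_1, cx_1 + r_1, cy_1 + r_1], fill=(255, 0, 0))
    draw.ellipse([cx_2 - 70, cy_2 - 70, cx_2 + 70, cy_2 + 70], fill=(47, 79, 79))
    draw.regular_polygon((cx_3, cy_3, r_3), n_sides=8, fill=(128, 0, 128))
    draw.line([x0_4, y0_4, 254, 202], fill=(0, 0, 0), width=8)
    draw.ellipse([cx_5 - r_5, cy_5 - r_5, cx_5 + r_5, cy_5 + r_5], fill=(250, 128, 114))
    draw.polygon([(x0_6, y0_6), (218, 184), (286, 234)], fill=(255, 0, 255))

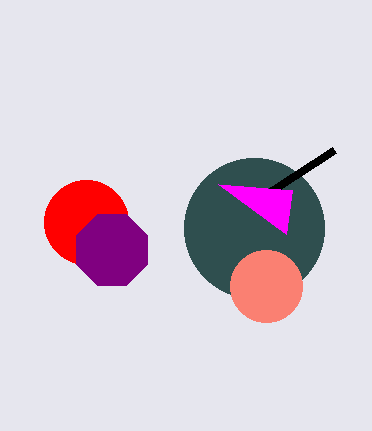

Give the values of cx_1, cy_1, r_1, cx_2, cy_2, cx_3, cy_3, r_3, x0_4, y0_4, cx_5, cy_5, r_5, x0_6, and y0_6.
cx_1 = 86, cy_1 = 222, r_1 = 42, cx_2 = 254, cy_2 = 228, cx_3 = 112, cy_3 = 250, r_3 = 38, x0_4 = 334, y0_4 = 150, cx_5 = 266, cy_5 = 286, r_5 = 36, x0_6 = 292, y0_6 = 190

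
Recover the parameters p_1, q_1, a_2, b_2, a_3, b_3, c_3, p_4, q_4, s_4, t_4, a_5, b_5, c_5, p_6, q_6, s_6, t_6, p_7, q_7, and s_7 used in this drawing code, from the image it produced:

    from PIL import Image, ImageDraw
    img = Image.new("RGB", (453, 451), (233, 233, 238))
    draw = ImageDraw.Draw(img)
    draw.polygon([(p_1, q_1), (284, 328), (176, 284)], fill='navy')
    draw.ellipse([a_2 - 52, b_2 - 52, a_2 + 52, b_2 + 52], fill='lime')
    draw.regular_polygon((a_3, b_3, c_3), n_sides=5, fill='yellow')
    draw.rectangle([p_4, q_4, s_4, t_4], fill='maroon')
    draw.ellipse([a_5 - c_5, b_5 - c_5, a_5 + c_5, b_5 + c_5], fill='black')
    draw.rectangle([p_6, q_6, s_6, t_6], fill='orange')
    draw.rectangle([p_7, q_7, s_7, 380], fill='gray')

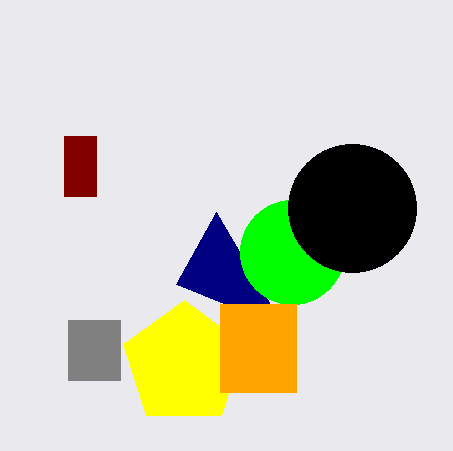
p_1 = 216; q_1 = 212; a_2 = 292; b_2 = 252; a_3 = 184; b_3 = 364; c_3 = 64; p_4 = 64; q_4 = 136; s_4 = 96; t_4 = 196; a_5 = 352; b_5 = 208; c_5 = 64; p_6 = 220; q_6 = 304; s_6 = 296; t_6 = 392; p_7 = 68; q_7 = 320; s_7 = 120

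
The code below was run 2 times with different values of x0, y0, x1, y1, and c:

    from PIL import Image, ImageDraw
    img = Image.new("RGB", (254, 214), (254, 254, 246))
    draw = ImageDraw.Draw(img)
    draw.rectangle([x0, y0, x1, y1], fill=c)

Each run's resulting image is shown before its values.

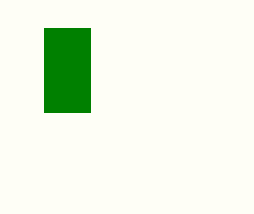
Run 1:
x0 = 44; y0 = 28; x1 = 90; y1 = 112; c = 'green'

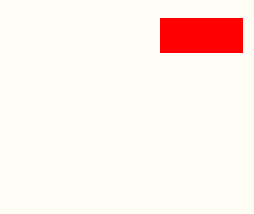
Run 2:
x0 = 160
y0 = 18
x1 = 242
y1 = 52
c = 'red'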